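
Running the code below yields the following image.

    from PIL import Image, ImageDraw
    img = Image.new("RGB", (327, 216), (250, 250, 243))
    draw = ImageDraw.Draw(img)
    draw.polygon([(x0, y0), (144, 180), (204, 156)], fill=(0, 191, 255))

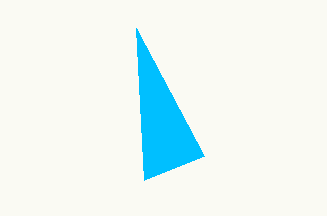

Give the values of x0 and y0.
x0 = 136, y0 = 28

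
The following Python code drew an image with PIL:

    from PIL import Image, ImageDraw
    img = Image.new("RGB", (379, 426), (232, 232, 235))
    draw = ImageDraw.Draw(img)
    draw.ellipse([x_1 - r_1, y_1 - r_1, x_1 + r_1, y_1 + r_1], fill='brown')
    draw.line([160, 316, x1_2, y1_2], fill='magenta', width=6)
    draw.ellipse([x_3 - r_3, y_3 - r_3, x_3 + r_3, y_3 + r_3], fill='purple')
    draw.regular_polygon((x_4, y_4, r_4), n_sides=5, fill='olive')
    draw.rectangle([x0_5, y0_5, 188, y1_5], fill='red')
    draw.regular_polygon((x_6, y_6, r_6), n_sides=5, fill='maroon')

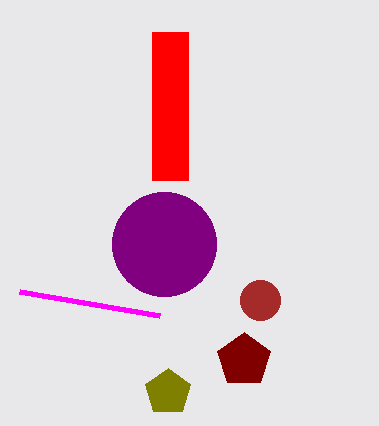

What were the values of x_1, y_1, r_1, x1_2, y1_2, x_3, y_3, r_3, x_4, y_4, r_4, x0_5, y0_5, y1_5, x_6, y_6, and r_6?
x_1 = 260
y_1 = 300
r_1 = 20
x1_2 = 20
y1_2 = 292
x_3 = 164
y_3 = 244
r_3 = 52
x_4 = 168
y_4 = 392
r_4 = 24
x0_5 = 152
y0_5 = 32
y1_5 = 180
x_6 = 244
y_6 = 360
r_6 = 28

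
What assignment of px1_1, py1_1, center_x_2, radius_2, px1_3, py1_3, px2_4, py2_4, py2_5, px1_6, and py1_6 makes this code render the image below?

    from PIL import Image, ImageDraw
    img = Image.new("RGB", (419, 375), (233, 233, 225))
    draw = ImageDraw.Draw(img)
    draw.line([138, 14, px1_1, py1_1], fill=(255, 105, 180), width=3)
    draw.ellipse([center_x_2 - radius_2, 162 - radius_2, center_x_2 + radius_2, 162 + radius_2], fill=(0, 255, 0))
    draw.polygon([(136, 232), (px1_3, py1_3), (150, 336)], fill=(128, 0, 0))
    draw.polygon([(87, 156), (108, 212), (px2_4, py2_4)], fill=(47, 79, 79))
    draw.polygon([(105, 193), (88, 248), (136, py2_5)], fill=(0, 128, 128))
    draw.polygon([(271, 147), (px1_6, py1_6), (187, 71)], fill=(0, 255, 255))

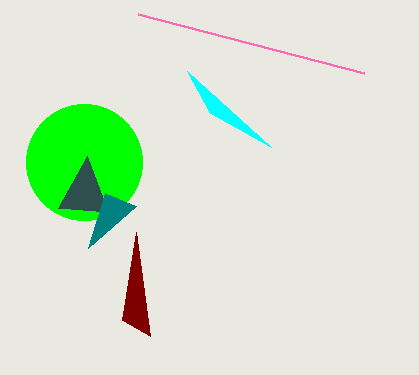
px1_1 = 364; py1_1 = 73; center_x_2 = 84; radius_2 = 58; px1_3 = 122; py1_3 = 320; px2_4 = 58; py2_4 = 208; py2_5 = 206; px1_6 = 210; py1_6 = 113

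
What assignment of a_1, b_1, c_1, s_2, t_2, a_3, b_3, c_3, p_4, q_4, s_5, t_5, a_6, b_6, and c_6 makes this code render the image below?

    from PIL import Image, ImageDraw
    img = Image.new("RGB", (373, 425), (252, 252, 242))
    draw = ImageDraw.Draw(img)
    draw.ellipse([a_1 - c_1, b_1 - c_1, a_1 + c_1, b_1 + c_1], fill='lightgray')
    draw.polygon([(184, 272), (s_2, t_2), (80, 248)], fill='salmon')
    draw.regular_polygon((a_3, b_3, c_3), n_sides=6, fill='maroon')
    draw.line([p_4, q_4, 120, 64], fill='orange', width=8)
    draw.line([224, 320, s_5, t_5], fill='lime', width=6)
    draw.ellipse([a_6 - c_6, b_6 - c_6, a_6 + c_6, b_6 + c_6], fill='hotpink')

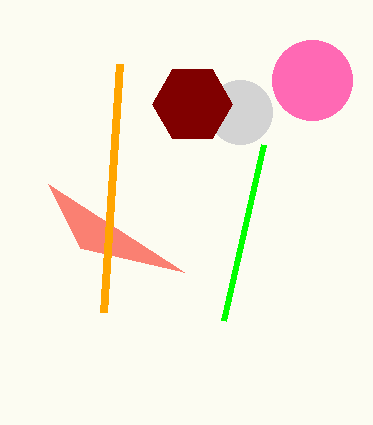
a_1 = 240
b_1 = 112
c_1 = 32
s_2 = 48
t_2 = 184
a_3 = 192
b_3 = 104
c_3 = 40
p_4 = 104
q_4 = 312
s_5 = 264
t_5 = 144
a_6 = 312
b_6 = 80
c_6 = 40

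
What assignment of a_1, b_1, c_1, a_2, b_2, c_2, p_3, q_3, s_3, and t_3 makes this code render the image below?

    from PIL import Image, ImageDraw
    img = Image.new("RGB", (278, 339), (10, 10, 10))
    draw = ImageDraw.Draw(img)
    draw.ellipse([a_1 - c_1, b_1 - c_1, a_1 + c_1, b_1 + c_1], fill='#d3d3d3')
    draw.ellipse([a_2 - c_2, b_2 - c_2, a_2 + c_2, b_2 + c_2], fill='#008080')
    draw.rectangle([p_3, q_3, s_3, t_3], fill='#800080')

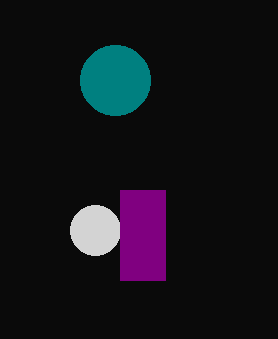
a_1 = 95; b_1 = 230; c_1 = 25; a_2 = 115; b_2 = 80; c_2 = 35; p_3 = 120; q_3 = 190; s_3 = 165; t_3 = 280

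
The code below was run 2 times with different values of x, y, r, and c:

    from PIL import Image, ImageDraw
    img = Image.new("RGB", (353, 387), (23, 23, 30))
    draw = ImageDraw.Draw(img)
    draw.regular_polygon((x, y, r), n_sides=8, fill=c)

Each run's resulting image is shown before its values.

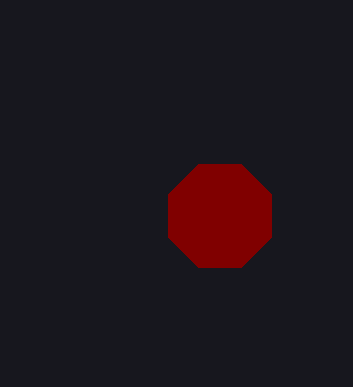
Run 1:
x = 220; y = 216; r = 56; c = 'maroon'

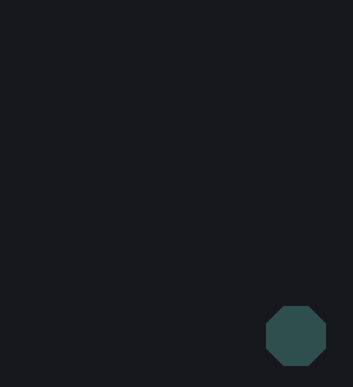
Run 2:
x = 296, y = 336, r = 32, c = 'darkslategray'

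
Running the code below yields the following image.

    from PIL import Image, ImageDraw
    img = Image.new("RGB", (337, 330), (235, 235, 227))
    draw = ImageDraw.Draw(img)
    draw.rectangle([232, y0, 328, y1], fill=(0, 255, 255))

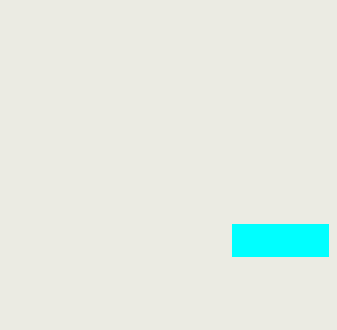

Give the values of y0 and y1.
y0 = 224, y1 = 256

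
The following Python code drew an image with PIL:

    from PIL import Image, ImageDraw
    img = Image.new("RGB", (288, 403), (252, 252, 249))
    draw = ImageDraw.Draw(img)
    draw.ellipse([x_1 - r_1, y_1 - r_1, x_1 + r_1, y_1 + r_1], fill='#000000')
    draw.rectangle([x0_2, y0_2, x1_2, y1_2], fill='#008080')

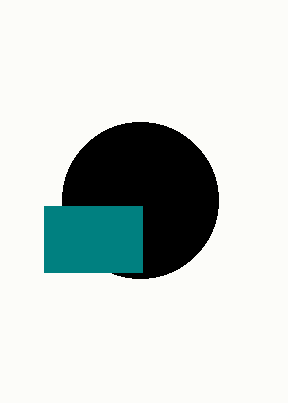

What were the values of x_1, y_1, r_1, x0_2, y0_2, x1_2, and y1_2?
x_1 = 140
y_1 = 200
r_1 = 78
x0_2 = 44
y0_2 = 206
x1_2 = 142
y1_2 = 272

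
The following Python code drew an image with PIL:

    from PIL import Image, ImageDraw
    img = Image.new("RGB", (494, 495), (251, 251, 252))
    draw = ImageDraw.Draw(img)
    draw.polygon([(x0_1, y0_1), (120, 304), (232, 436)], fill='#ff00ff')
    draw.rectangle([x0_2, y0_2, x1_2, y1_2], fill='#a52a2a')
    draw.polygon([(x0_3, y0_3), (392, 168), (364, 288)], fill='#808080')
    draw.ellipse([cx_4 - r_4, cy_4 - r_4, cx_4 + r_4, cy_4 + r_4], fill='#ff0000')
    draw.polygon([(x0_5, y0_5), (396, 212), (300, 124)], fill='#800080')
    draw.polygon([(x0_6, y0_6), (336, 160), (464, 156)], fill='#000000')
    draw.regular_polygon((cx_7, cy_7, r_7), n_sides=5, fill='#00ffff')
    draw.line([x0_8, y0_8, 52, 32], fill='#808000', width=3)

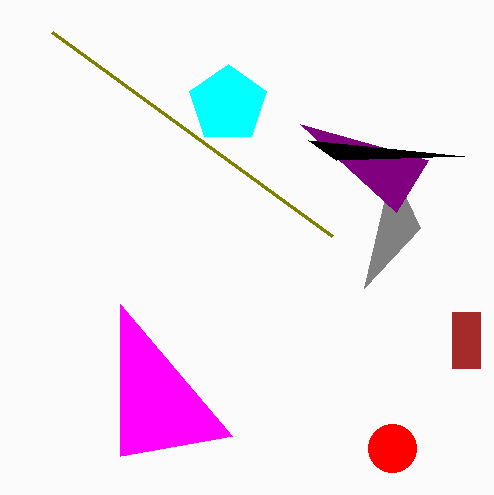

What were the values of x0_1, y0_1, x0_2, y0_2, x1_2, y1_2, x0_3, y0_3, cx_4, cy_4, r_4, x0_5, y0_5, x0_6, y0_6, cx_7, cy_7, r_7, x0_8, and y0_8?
x0_1 = 120
y0_1 = 456
x0_2 = 452
y0_2 = 312
x1_2 = 480
y1_2 = 368
x0_3 = 420
y0_3 = 228
cx_4 = 392
cy_4 = 448
r_4 = 24
x0_5 = 428
y0_5 = 160
x0_6 = 308
y0_6 = 140
cx_7 = 228
cy_7 = 104
r_7 = 40
x0_8 = 332
y0_8 = 236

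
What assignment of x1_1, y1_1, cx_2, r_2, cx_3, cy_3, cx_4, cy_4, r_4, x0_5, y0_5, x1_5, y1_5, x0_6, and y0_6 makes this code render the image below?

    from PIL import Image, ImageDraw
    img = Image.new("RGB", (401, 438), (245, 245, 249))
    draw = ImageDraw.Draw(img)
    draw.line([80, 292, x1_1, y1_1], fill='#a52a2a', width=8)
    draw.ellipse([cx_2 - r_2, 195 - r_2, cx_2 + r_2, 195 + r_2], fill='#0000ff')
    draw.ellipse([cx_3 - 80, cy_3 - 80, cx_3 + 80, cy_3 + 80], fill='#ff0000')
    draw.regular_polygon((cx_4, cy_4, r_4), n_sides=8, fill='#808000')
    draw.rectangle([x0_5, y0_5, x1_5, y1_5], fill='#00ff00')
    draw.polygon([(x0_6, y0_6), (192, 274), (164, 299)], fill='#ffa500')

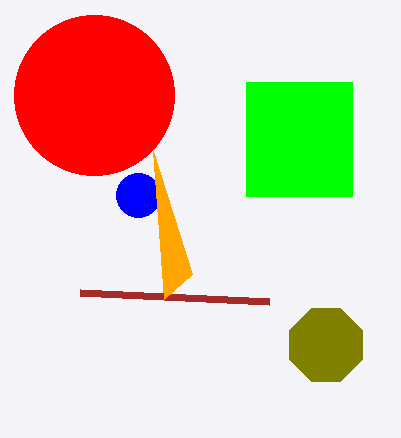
x1_1 = 269, y1_1 = 301, cx_2 = 138, r_2 = 22, cx_3 = 94, cy_3 = 95, cx_4 = 326, cy_4 = 345, r_4 = 39, x0_5 = 246, y0_5 = 82, x1_5 = 352, y1_5 = 196, x0_6 = 153, y0_6 = 151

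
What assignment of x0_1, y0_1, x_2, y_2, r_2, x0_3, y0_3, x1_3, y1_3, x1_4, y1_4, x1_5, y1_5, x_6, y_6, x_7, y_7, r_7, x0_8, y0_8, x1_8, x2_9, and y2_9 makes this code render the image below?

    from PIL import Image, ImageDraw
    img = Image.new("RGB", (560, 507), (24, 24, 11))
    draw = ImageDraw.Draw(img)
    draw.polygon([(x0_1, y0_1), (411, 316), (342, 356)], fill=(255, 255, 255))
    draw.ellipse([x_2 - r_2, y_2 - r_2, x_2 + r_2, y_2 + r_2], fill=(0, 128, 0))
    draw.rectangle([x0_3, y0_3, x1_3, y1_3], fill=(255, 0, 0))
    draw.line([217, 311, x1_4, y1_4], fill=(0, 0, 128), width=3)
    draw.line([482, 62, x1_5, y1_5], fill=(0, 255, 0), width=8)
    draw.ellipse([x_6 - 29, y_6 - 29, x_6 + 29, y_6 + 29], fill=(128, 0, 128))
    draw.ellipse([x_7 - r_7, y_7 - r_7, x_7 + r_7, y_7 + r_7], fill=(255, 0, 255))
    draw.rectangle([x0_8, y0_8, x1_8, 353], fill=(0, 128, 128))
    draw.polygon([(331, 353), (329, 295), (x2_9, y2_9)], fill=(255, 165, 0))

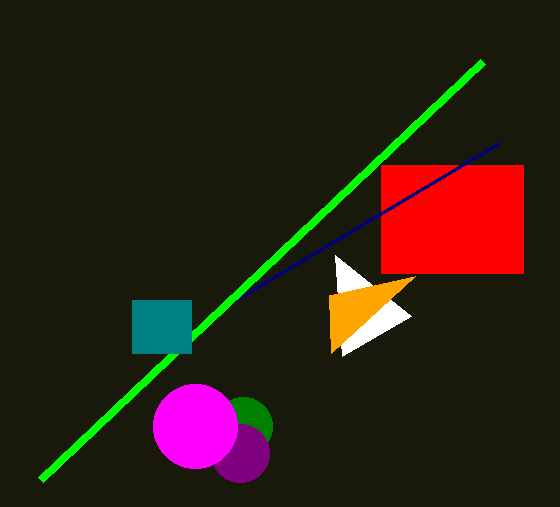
x0_1 = 335, y0_1 = 255, x_2 = 243, y_2 = 426, r_2 = 29, x0_3 = 381, y0_3 = 165, x1_3 = 523, y1_3 = 273, x1_4 = 499, y1_4 = 143, x1_5 = 40, y1_5 = 480, x_6 = 240, y_6 = 453, x_7 = 195, y_7 = 426, r_7 = 42, x0_8 = 132, y0_8 = 300, x1_8 = 191, x2_9 = 415, y2_9 = 276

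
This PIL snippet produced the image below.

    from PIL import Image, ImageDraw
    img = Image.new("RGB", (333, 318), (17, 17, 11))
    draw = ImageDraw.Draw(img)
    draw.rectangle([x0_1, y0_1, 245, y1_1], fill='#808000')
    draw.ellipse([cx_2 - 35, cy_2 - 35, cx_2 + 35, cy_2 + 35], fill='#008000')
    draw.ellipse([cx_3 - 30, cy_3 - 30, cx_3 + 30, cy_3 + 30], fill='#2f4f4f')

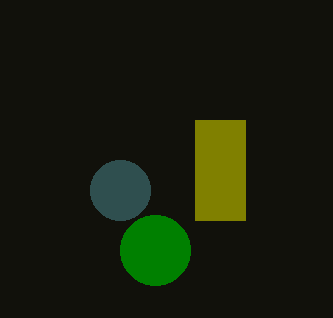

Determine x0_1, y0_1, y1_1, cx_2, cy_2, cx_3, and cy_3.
x0_1 = 195, y0_1 = 120, y1_1 = 220, cx_2 = 155, cy_2 = 250, cx_3 = 120, cy_3 = 190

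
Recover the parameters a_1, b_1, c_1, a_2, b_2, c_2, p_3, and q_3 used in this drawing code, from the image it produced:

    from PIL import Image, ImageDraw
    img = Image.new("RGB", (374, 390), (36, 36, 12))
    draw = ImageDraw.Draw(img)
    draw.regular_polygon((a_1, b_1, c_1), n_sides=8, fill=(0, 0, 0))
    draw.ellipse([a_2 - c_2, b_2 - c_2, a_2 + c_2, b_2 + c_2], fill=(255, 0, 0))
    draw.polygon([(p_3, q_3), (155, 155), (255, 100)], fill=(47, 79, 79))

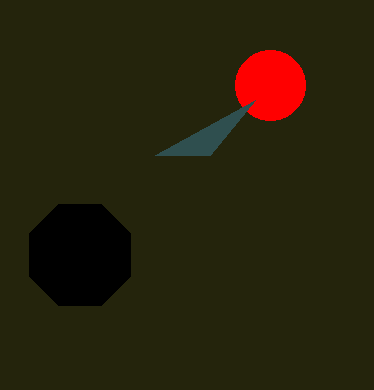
a_1 = 80; b_1 = 255; c_1 = 55; a_2 = 270; b_2 = 85; c_2 = 35; p_3 = 210; q_3 = 155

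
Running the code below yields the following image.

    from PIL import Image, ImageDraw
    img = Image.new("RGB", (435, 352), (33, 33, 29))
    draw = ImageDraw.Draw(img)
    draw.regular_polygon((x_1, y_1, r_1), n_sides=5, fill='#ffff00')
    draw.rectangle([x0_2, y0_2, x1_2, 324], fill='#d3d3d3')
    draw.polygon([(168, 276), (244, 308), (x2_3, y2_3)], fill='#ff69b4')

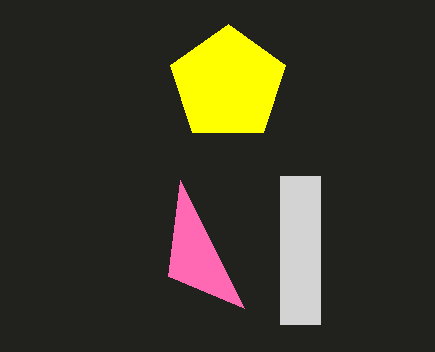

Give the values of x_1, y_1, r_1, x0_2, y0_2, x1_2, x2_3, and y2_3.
x_1 = 228
y_1 = 84
r_1 = 60
x0_2 = 280
y0_2 = 176
x1_2 = 320
x2_3 = 180
y2_3 = 180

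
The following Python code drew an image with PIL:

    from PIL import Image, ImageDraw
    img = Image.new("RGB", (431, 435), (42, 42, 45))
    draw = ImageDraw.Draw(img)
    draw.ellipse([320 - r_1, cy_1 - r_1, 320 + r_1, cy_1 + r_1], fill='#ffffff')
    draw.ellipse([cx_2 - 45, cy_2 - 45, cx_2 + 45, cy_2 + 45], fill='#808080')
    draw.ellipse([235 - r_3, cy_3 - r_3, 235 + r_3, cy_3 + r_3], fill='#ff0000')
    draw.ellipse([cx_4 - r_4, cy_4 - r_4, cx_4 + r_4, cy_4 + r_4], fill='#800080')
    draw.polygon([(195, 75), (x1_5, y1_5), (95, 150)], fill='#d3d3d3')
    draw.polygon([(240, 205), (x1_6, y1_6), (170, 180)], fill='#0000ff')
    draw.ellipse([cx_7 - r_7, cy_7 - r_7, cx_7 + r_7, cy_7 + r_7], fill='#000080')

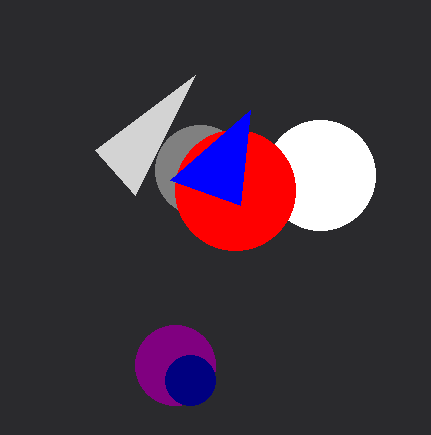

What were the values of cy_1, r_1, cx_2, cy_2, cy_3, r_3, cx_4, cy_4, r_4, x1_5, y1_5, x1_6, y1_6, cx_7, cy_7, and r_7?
cy_1 = 175; r_1 = 55; cx_2 = 200; cy_2 = 170; cy_3 = 190; r_3 = 60; cx_4 = 175; cy_4 = 365; r_4 = 40; x1_5 = 135; y1_5 = 195; x1_6 = 250; y1_6 = 110; cx_7 = 190; cy_7 = 380; r_7 = 25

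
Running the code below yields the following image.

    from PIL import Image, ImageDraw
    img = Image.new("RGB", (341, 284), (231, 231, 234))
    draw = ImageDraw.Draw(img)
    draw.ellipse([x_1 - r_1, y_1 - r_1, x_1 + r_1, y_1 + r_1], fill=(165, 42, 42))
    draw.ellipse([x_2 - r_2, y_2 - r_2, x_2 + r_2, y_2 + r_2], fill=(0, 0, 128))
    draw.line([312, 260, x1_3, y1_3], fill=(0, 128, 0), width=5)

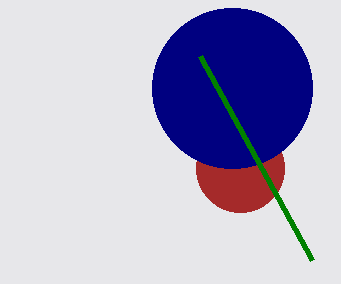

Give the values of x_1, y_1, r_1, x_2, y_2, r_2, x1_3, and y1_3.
x_1 = 240
y_1 = 168
r_1 = 44
x_2 = 232
y_2 = 88
r_2 = 80
x1_3 = 200
y1_3 = 56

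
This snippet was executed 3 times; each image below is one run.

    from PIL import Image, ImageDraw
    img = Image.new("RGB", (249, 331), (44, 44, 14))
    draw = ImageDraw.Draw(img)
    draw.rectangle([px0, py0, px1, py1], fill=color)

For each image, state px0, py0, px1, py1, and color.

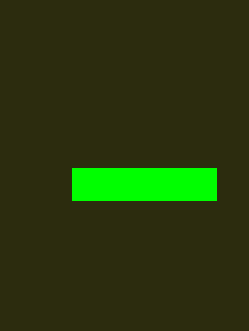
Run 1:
px0 = 72
py0 = 168
px1 = 216
py1 = 200
color = 'lime'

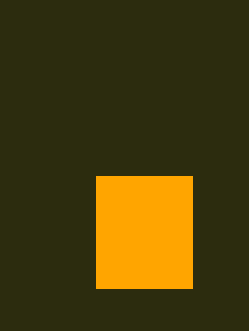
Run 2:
px0 = 96, py0 = 176, px1 = 192, py1 = 288, color = 'orange'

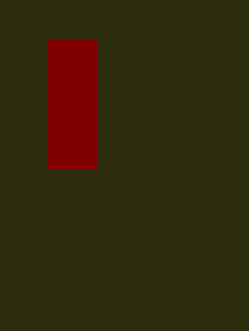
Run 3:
px0 = 48; py0 = 40; px1 = 96; py1 = 168; color = 'maroon'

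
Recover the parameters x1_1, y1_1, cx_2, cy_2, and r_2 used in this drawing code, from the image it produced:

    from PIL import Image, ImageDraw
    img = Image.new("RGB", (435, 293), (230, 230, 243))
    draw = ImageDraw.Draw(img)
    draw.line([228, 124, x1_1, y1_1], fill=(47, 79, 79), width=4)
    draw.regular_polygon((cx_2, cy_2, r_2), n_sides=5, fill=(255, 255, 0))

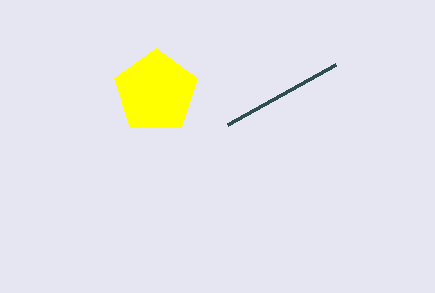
x1_1 = 336
y1_1 = 64
cx_2 = 156
cy_2 = 92
r_2 = 44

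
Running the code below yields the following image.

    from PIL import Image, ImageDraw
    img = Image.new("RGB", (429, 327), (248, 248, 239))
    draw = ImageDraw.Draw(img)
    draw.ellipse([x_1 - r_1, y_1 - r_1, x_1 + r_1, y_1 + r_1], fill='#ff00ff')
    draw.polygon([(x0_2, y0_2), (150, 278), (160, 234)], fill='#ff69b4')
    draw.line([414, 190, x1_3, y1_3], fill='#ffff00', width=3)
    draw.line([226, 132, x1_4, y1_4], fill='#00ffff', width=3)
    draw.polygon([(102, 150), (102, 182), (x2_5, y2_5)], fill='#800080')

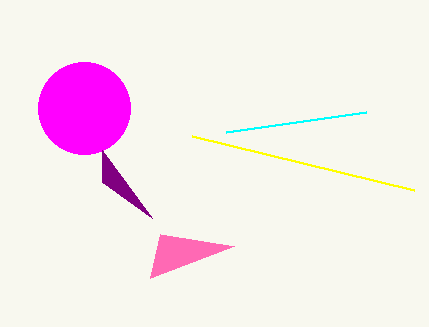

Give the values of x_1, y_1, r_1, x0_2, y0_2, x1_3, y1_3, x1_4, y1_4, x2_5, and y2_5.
x_1 = 84, y_1 = 108, r_1 = 46, x0_2 = 234, y0_2 = 246, x1_3 = 192, y1_3 = 136, x1_4 = 366, y1_4 = 112, x2_5 = 152, y2_5 = 218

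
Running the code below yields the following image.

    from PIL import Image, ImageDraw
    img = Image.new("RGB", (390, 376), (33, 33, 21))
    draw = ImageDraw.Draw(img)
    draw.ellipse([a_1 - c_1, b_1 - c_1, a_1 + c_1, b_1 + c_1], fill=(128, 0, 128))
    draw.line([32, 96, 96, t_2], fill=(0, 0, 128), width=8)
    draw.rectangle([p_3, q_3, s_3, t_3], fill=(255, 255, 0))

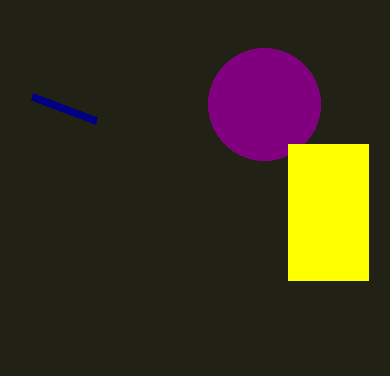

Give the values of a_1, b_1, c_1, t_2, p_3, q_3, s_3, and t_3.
a_1 = 264, b_1 = 104, c_1 = 56, t_2 = 120, p_3 = 288, q_3 = 144, s_3 = 368, t_3 = 280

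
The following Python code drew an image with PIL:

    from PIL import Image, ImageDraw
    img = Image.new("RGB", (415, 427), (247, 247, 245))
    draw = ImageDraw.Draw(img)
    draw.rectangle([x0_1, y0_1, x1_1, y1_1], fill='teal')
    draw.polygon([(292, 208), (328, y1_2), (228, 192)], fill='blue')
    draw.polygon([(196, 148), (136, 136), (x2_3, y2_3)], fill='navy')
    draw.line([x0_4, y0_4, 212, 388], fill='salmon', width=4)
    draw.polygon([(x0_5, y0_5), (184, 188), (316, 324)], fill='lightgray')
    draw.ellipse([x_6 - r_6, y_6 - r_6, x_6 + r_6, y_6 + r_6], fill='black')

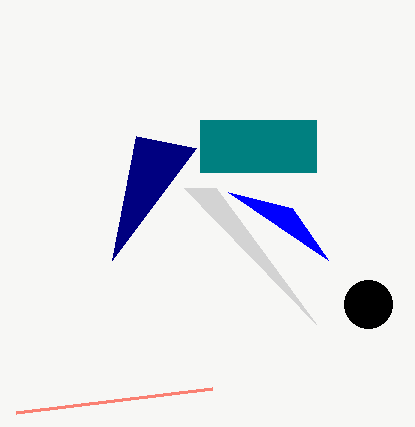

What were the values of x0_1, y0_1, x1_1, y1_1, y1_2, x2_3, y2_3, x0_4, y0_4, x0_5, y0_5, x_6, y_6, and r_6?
x0_1 = 200, y0_1 = 120, x1_1 = 316, y1_1 = 172, y1_2 = 260, x2_3 = 112, y2_3 = 260, x0_4 = 16, y0_4 = 412, x0_5 = 216, y0_5 = 188, x_6 = 368, y_6 = 304, r_6 = 24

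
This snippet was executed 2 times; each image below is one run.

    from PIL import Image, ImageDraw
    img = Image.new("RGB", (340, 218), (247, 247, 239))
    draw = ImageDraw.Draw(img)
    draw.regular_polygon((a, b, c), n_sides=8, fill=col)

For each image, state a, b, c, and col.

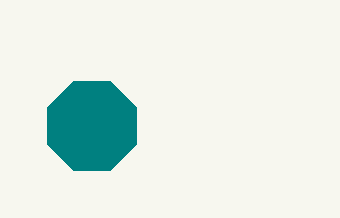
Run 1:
a = 92
b = 126
c = 48
col = 'teal'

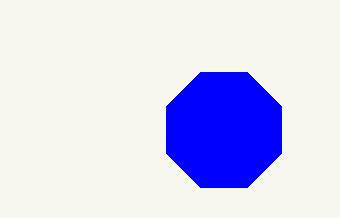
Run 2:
a = 224, b = 130, c = 62, col = 'blue'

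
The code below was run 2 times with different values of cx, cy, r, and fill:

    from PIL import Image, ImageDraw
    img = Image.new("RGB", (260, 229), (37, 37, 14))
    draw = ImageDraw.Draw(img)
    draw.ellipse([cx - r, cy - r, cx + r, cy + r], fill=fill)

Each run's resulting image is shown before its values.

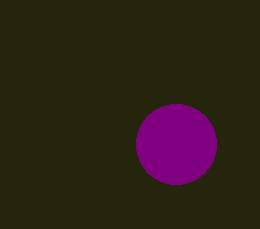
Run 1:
cx = 176
cy = 144
r = 40
fill = 'purple'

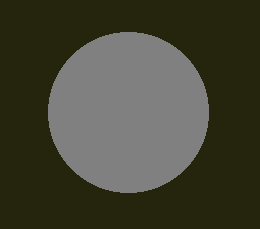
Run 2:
cx = 128, cy = 112, r = 80, fill = 'gray'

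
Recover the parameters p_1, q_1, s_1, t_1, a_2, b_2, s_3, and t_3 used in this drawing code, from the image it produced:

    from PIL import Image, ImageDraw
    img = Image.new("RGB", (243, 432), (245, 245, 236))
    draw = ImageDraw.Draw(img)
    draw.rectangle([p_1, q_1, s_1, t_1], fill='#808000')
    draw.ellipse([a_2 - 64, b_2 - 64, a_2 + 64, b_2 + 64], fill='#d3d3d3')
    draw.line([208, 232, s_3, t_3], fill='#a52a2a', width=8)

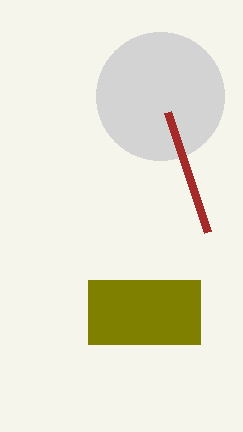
p_1 = 88, q_1 = 280, s_1 = 200, t_1 = 344, a_2 = 160, b_2 = 96, s_3 = 168, t_3 = 112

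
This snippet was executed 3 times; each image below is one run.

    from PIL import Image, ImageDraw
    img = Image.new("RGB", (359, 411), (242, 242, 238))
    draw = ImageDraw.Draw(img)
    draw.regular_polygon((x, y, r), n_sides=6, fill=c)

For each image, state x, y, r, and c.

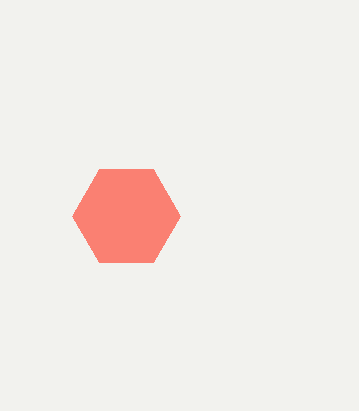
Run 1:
x = 126
y = 216
r = 54
c = 'salmon'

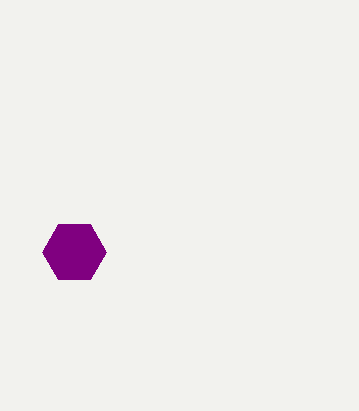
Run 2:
x = 74, y = 252, r = 32, c = 'purple'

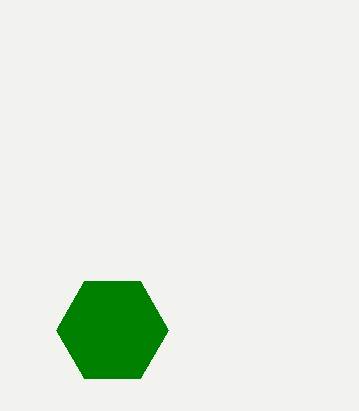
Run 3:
x = 112, y = 330, r = 56, c = 'green'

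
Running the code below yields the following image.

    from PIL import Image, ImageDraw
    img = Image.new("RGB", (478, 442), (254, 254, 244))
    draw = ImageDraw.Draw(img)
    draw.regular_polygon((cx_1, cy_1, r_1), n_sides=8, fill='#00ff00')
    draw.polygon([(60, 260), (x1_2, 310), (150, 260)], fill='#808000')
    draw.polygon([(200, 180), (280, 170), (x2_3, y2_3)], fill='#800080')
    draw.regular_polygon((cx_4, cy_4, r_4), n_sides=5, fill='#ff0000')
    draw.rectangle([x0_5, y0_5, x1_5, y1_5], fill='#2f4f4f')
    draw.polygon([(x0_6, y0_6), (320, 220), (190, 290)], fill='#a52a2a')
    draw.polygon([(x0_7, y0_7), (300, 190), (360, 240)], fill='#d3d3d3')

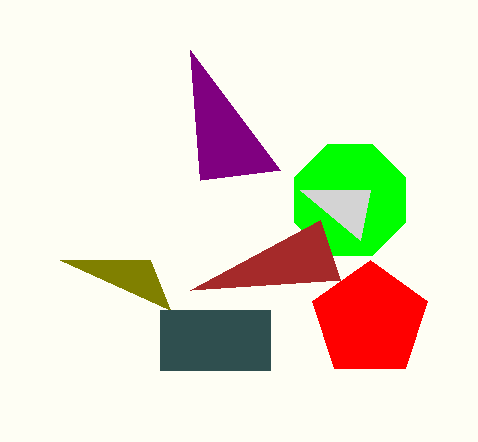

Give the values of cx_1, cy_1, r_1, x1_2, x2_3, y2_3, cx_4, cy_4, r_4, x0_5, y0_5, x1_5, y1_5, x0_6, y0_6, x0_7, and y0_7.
cx_1 = 350; cy_1 = 200; r_1 = 60; x1_2 = 170; x2_3 = 190; y2_3 = 50; cx_4 = 370; cy_4 = 320; r_4 = 60; x0_5 = 160; y0_5 = 310; x1_5 = 270; y1_5 = 370; x0_6 = 340; y0_6 = 280; x0_7 = 370; y0_7 = 190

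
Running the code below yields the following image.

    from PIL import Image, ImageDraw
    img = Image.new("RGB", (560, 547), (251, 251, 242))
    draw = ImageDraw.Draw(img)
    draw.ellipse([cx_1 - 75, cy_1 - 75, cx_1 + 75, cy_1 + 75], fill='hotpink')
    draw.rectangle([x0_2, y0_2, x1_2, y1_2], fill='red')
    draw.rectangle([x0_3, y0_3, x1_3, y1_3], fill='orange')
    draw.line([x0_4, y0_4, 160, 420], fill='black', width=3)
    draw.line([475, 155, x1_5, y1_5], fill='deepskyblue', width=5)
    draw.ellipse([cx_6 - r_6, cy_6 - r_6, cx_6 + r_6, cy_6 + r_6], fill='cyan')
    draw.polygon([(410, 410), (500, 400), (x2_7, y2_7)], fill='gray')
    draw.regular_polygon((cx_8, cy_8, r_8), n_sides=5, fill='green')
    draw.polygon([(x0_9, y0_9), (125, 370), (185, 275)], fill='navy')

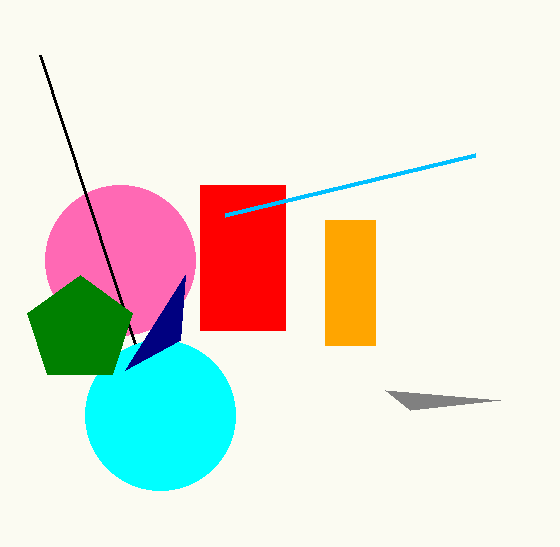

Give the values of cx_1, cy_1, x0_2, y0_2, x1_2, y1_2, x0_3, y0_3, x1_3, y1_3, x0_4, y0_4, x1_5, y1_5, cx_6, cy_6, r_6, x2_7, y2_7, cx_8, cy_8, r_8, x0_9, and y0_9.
cx_1 = 120
cy_1 = 260
x0_2 = 200
y0_2 = 185
x1_2 = 285
y1_2 = 330
x0_3 = 325
y0_3 = 220
x1_3 = 375
y1_3 = 345
x0_4 = 40
y0_4 = 55
x1_5 = 225
y1_5 = 215
cx_6 = 160
cy_6 = 415
r_6 = 75
x2_7 = 385
y2_7 = 390
cx_8 = 80
cy_8 = 330
r_8 = 55
x0_9 = 180
y0_9 = 340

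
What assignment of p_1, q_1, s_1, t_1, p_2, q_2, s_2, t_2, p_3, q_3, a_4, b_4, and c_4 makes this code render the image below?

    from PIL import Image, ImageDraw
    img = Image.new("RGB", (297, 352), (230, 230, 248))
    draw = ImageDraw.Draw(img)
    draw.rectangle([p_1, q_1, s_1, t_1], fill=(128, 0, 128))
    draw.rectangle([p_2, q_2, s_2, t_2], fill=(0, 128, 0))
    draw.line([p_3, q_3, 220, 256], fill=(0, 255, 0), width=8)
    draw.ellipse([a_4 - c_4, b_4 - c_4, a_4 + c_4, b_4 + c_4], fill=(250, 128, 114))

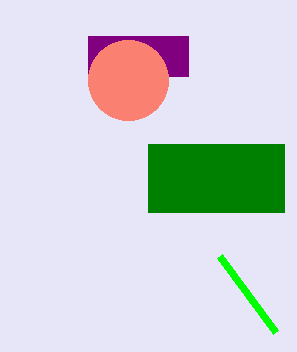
p_1 = 88, q_1 = 36, s_1 = 188, t_1 = 76, p_2 = 148, q_2 = 144, s_2 = 284, t_2 = 212, p_3 = 276, q_3 = 332, a_4 = 128, b_4 = 80, c_4 = 40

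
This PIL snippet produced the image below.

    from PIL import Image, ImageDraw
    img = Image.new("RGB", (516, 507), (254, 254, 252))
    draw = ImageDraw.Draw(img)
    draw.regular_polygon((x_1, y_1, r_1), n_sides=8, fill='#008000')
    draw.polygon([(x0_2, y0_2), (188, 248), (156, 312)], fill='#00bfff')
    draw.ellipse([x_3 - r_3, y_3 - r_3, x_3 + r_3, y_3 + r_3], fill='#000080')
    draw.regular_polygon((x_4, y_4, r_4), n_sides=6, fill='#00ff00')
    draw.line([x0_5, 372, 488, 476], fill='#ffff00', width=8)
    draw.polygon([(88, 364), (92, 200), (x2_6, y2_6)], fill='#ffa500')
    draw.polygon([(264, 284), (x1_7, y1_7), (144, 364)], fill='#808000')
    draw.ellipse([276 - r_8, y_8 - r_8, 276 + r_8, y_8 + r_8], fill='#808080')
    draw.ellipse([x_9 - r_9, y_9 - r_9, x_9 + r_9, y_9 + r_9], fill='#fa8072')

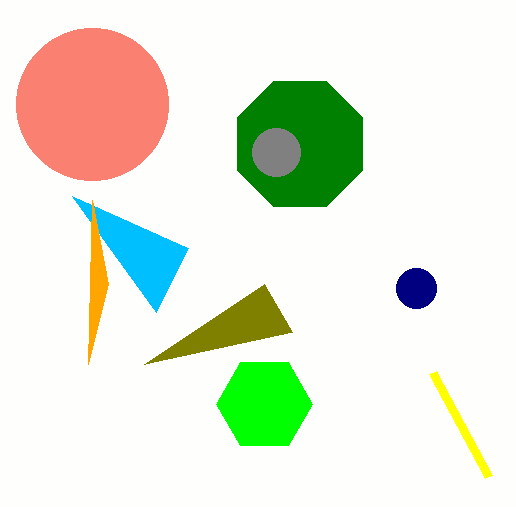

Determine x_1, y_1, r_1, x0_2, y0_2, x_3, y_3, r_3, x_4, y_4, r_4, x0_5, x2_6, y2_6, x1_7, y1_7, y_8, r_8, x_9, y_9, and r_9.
x_1 = 300, y_1 = 144, r_1 = 68, x0_2 = 72, y0_2 = 196, x_3 = 416, y_3 = 288, r_3 = 20, x_4 = 264, y_4 = 404, r_4 = 48, x0_5 = 432, x2_6 = 108, y2_6 = 284, x1_7 = 292, y1_7 = 332, y_8 = 152, r_8 = 24, x_9 = 92, y_9 = 104, r_9 = 76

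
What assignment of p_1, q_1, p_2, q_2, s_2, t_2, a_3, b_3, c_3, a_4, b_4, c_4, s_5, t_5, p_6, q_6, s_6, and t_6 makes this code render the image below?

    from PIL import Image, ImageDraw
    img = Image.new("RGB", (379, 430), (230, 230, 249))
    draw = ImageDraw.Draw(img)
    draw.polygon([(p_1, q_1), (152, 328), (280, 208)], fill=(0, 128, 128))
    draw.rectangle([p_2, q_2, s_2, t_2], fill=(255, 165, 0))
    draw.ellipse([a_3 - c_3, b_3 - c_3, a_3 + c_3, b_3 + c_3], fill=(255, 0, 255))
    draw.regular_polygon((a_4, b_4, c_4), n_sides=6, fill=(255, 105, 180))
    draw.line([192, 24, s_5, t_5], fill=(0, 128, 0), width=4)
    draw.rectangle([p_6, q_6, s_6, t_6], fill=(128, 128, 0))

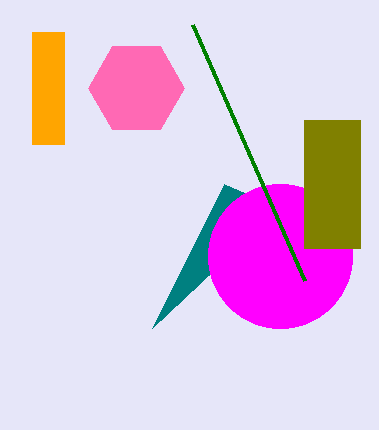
p_1 = 224
q_1 = 184
p_2 = 32
q_2 = 32
s_2 = 64
t_2 = 144
a_3 = 280
b_3 = 256
c_3 = 72
a_4 = 136
b_4 = 88
c_4 = 48
s_5 = 304
t_5 = 280
p_6 = 304
q_6 = 120
s_6 = 360
t_6 = 248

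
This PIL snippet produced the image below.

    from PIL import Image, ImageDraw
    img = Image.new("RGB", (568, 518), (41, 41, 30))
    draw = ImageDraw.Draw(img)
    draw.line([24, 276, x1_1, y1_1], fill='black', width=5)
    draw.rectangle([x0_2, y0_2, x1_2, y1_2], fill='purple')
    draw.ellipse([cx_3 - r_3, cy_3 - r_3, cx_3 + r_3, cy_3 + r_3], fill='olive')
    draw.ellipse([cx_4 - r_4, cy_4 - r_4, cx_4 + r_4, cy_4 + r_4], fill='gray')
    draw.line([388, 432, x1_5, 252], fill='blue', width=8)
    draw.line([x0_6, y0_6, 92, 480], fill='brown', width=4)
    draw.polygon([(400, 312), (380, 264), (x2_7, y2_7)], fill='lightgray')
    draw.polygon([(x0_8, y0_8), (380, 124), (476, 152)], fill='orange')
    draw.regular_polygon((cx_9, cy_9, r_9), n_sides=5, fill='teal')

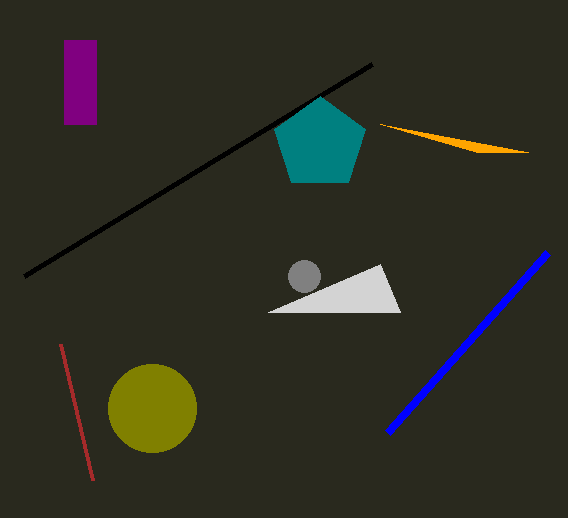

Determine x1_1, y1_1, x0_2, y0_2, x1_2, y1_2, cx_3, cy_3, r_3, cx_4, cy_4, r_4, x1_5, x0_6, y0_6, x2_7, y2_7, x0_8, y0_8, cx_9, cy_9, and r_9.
x1_1 = 372
y1_1 = 64
x0_2 = 64
y0_2 = 40
x1_2 = 96
y1_2 = 124
cx_3 = 152
cy_3 = 408
r_3 = 44
cx_4 = 304
cy_4 = 276
r_4 = 16
x1_5 = 548
x0_6 = 60
y0_6 = 344
x2_7 = 268
y2_7 = 312
x0_8 = 528
y0_8 = 152
cx_9 = 320
cy_9 = 144
r_9 = 48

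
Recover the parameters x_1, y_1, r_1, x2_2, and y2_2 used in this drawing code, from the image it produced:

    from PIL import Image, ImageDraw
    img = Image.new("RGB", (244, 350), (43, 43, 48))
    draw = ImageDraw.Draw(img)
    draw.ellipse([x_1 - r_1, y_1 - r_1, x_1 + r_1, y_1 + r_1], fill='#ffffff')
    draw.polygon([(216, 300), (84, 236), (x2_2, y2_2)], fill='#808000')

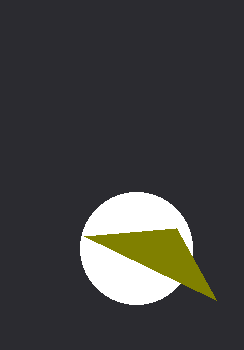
x_1 = 136; y_1 = 248; r_1 = 56; x2_2 = 176; y2_2 = 228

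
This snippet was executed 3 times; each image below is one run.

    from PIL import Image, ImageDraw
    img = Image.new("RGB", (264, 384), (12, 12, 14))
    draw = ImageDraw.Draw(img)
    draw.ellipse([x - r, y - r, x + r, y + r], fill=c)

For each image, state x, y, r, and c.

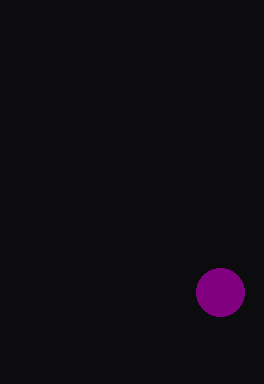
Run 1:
x = 220; y = 292; r = 24; c = 'purple'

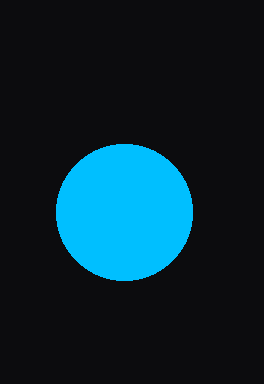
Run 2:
x = 124
y = 212
r = 68
c = 'deepskyblue'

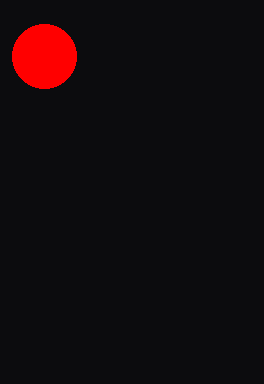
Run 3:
x = 44
y = 56
r = 32
c = 'red'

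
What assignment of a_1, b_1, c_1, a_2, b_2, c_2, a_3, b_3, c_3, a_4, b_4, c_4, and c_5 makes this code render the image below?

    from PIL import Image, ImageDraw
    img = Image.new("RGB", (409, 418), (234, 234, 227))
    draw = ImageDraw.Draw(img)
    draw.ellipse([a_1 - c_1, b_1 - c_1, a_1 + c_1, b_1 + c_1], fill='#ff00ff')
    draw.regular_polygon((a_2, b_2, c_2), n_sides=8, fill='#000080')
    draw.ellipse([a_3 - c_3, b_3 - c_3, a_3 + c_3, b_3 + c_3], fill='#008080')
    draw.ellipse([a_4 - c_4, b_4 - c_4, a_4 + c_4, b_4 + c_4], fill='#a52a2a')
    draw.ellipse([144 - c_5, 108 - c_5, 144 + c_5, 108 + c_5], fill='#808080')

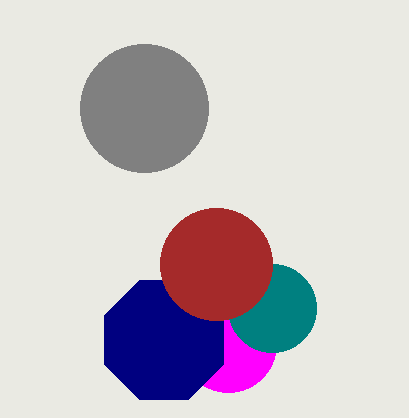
a_1 = 228; b_1 = 344; c_1 = 48; a_2 = 164; b_2 = 340; c_2 = 64; a_3 = 272; b_3 = 308; c_3 = 44; a_4 = 216; b_4 = 264; c_4 = 56; c_5 = 64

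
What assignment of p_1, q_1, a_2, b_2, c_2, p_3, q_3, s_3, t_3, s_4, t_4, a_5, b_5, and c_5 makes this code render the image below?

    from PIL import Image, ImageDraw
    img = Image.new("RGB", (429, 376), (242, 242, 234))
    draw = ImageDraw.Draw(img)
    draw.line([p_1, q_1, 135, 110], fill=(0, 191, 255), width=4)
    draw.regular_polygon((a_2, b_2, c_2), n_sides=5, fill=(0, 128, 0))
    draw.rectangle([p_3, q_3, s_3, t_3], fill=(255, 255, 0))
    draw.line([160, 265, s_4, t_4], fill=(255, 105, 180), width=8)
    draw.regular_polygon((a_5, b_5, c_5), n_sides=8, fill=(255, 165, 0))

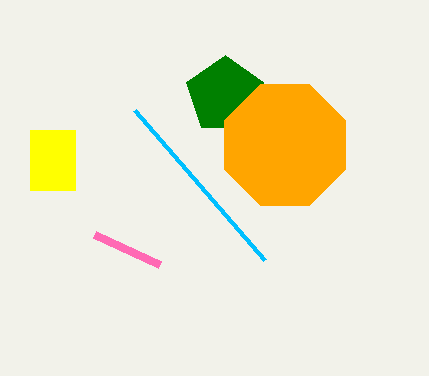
p_1 = 265; q_1 = 260; a_2 = 225; b_2 = 95; c_2 = 40; p_3 = 30; q_3 = 130; s_3 = 75; t_3 = 190; s_4 = 95; t_4 = 235; a_5 = 285; b_5 = 145; c_5 = 65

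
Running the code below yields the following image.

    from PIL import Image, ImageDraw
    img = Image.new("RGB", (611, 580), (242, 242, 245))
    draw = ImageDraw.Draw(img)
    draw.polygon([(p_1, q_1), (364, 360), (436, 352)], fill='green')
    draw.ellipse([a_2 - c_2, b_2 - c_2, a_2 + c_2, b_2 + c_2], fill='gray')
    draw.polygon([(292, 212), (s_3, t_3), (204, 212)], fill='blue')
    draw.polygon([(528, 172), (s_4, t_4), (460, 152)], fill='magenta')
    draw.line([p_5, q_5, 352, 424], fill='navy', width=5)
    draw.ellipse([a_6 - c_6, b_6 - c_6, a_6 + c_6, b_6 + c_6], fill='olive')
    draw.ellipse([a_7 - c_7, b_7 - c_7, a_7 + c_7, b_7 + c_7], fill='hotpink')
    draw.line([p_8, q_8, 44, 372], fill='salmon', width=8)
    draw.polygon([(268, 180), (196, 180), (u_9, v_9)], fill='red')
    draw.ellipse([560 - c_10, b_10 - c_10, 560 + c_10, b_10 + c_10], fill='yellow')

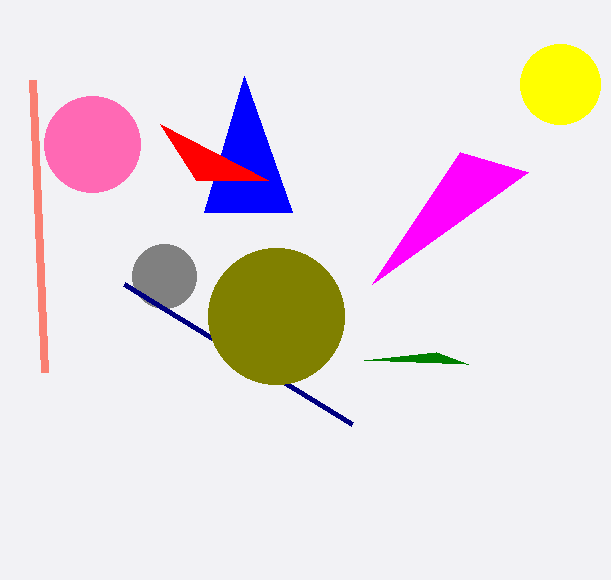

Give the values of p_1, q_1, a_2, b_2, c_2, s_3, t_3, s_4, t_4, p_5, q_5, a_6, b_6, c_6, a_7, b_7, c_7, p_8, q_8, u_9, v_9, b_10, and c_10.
p_1 = 468
q_1 = 364
a_2 = 164
b_2 = 276
c_2 = 32
s_3 = 244
t_3 = 76
s_4 = 372
t_4 = 284
p_5 = 124
q_5 = 284
a_6 = 276
b_6 = 316
c_6 = 68
a_7 = 92
b_7 = 144
c_7 = 48
p_8 = 32
q_8 = 80
u_9 = 160
v_9 = 124
b_10 = 84
c_10 = 40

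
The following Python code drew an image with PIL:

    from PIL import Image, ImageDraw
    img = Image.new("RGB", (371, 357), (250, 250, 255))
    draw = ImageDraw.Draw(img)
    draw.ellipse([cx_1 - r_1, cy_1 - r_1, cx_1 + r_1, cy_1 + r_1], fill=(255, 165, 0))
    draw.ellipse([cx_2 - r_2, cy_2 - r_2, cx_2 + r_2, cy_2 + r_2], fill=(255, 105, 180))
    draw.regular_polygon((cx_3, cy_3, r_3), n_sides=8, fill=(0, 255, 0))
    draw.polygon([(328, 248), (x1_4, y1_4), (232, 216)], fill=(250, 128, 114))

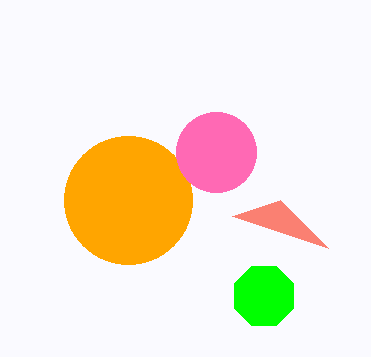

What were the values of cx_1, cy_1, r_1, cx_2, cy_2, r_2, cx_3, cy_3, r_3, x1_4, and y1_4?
cx_1 = 128; cy_1 = 200; r_1 = 64; cx_2 = 216; cy_2 = 152; r_2 = 40; cx_3 = 264; cy_3 = 296; r_3 = 32; x1_4 = 280; y1_4 = 200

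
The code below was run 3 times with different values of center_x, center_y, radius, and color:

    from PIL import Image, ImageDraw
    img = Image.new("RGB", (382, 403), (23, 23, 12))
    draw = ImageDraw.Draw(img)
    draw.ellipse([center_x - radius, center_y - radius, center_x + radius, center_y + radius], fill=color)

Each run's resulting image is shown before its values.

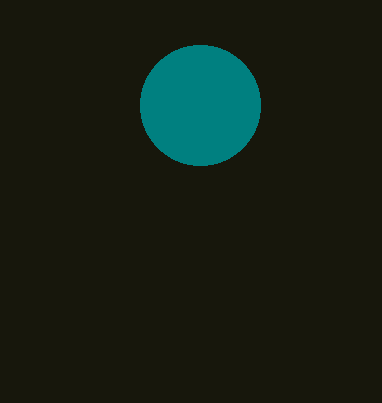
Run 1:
center_x = 200
center_y = 105
radius = 60
color = 'teal'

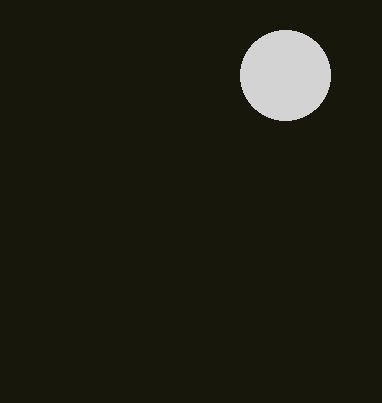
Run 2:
center_x = 285; center_y = 75; radius = 45; color = 'lightgray'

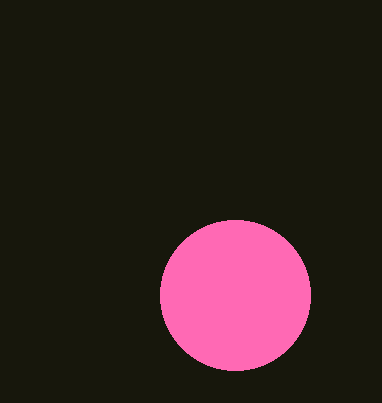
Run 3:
center_x = 235
center_y = 295
radius = 75
color = 'hotpink'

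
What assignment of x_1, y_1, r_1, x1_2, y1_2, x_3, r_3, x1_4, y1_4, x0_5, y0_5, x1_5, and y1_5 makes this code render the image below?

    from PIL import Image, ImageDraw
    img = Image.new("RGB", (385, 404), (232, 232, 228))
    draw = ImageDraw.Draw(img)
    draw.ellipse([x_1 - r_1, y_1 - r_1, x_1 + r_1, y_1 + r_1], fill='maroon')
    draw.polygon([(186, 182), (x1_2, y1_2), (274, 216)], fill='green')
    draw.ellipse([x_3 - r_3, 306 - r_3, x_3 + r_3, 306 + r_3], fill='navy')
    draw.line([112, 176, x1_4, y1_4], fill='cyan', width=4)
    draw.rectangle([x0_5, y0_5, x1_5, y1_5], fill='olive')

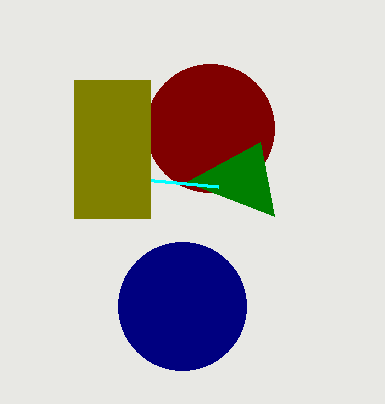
x_1 = 210; y_1 = 128; r_1 = 64; x1_2 = 260; y1_2 = 142; x_3 = 182; r_3 = 64; x1_4 = 218; y1_4 = 186; x0_5 = 74; y0_5 = 80; x1_5 = 150; y1_5 = 218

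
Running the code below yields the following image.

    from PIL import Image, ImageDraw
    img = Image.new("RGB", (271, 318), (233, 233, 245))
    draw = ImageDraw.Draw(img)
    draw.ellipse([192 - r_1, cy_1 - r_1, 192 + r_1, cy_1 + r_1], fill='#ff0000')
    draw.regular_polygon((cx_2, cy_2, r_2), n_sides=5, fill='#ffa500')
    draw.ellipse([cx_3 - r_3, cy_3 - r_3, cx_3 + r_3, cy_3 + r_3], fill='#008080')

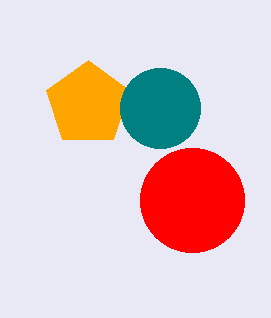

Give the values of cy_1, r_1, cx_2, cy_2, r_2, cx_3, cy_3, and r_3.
cy_1 = 200, r_1 = 52, cx_2 = 88, cy_2 = 104, r_2 = 44, cx_3 = 160, cy_3 = 108, r_3 = 40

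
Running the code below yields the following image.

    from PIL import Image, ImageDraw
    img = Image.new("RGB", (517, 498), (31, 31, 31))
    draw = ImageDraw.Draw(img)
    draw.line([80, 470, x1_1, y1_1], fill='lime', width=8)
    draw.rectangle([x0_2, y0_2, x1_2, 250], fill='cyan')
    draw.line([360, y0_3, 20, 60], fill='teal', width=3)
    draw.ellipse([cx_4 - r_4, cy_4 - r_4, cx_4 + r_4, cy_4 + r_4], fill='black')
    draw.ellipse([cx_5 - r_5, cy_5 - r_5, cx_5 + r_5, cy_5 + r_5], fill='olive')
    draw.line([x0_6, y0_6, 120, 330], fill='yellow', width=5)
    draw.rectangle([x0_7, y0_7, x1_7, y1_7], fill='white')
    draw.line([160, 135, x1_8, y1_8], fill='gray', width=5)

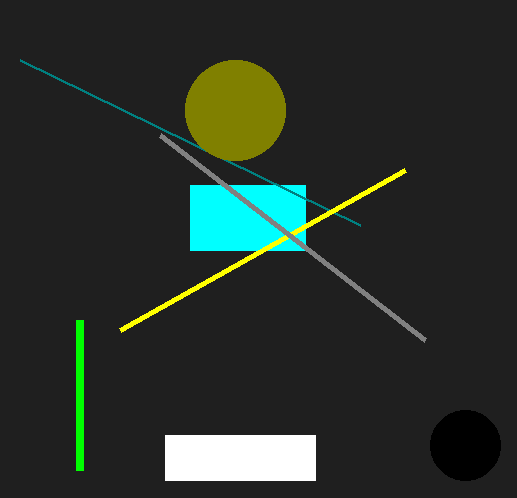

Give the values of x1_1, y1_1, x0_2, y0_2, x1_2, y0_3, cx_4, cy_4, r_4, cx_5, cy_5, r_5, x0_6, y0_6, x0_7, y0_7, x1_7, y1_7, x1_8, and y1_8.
x1_1 = 80; y1_1 = 320; x0_2 = 190; y0_2 = 185; x1_2 = 305; y0_3 = 225; cx_4 = 465; cy_4 = 445; r_4 = 35; cx_5 = 235; cy_5 = 110; r_5 = 50; x0_6 = 405; y0_6 = 170; x0_7 = 165; y0_7 = 435; x1_7 = 315; y1_7 = 480; x1_8 = 425; y1_8 = 340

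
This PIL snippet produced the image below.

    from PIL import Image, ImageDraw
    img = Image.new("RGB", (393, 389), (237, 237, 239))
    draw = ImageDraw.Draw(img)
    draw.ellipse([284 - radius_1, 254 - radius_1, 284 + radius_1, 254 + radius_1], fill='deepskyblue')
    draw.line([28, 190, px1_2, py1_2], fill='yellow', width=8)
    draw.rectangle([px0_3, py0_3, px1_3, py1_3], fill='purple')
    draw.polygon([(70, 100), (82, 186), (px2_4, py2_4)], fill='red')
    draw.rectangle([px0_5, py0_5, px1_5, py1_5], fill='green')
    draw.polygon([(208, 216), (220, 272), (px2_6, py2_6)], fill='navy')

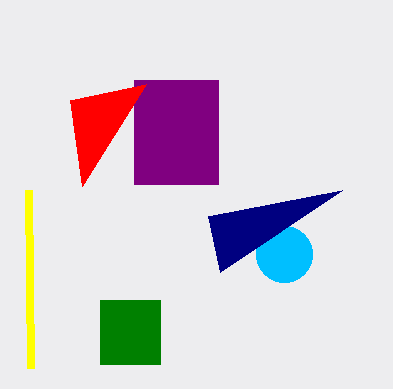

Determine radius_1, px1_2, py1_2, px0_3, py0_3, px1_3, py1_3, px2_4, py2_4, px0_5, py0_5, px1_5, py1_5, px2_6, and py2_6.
radius_1 = 28; px1_2 = 30; py1_2 = 368; px0_3 = 134; py0_3 = 80; px1_3 = 218; py1_3 = 184; px2_4 = 146; py2_4 = 84; px0_5 = 100; py0_5 = 300; px1_5 = 160; py1_5 = 364; px2_6 = 342; py2_6 = 190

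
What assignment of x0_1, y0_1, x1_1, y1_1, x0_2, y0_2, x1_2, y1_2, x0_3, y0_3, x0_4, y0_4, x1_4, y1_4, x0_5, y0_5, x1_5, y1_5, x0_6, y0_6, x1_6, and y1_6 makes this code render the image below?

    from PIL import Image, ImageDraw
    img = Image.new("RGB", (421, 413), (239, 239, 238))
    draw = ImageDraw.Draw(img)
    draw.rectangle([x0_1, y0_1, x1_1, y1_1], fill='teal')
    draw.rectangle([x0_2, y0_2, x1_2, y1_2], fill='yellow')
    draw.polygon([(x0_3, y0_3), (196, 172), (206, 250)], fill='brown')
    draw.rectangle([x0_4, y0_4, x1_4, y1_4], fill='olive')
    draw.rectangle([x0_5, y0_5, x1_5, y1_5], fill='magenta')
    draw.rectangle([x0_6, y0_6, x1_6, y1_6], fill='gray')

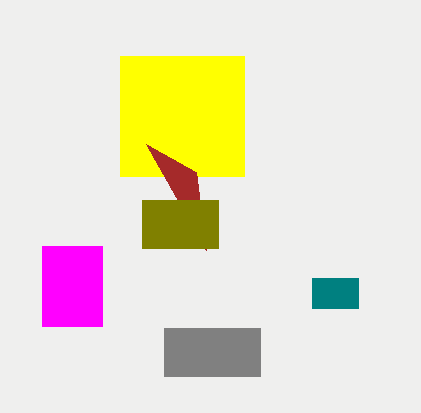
x0_1 = 312
y0_1 = 278
x1_1 = 358
y1_1 = 308
x0_2 = 120
y0_2 = 56
x1_2 = 244
y1_2 = 176
x0_3 = 146
y0_3 = 144
x0_4 = 142
y0_4 = 200
x1_4 = 218
y1_4 = 248
x0_5 = 42
y0_5 = 246
x1_5 = 102
y1_5 = 326
x0_6 = 164
y0_6 = 328
x1_6 = 260
y1_6 = 376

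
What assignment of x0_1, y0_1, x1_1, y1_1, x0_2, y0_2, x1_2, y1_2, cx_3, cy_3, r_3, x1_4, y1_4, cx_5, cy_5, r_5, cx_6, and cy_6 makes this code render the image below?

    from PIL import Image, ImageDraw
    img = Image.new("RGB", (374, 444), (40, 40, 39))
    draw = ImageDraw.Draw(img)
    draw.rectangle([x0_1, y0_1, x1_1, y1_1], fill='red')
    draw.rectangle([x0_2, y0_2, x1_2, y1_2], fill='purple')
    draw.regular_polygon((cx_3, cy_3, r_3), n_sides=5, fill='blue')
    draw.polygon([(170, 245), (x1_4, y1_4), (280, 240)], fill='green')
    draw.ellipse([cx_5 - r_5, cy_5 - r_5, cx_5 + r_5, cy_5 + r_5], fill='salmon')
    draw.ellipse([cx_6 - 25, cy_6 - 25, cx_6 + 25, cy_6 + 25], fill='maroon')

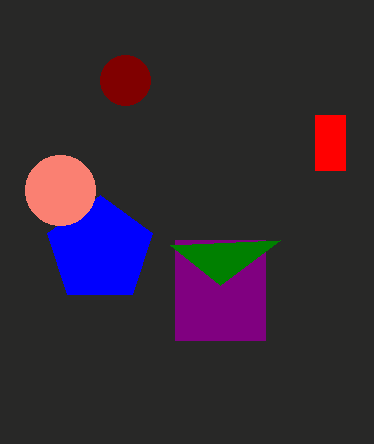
x0_1 = 315
y0_1 = 115
x1_1 = 345
y1_1 = 170
x0_2 = 175
y0_2 = 240
x1_2 = 265
y1_2 = 340
cx_3 = 100
cy_3 = 250
r_3 = 55
x1_4 = 220
y1_4 = 285
cx_5 = 60
cy_5 = 190
r_5 = 35
cx_6 = 125
cy_6 = 80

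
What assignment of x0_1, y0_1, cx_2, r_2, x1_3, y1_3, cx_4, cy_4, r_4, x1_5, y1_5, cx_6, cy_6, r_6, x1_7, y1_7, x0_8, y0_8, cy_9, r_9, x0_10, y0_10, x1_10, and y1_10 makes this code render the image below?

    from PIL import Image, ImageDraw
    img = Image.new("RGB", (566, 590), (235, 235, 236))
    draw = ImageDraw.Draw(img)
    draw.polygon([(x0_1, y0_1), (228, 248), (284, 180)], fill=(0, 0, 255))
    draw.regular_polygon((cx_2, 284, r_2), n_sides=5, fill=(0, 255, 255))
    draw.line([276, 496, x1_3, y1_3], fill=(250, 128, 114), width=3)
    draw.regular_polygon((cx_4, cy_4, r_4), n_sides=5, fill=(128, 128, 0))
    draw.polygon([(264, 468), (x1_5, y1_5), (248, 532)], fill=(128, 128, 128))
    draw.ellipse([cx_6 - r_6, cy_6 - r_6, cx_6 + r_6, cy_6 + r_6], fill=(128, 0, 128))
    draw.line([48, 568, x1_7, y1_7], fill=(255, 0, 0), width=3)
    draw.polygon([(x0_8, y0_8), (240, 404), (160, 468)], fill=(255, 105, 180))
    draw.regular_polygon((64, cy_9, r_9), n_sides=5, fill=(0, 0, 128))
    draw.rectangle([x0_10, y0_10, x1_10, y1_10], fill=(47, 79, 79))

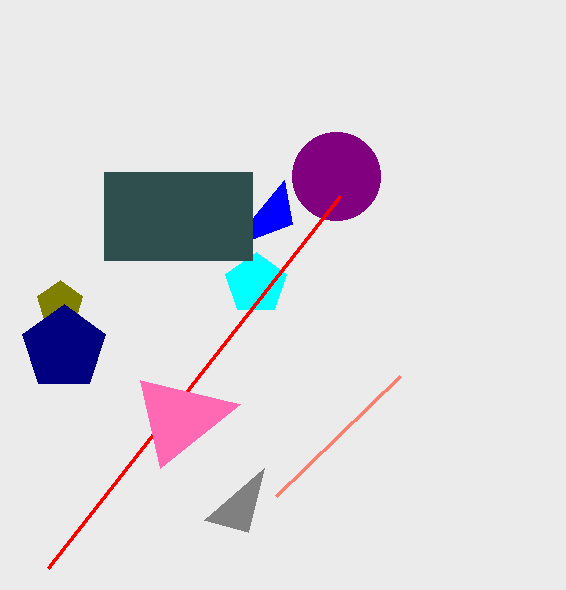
x0_1 = 292, y0_1 = 224, cx_2 = 256, r_2 = 32, x1_3 = 400, y1_3 = 376, cx_4 = 60, cy_4 = 304, r_4 = 24, x1_5 = 204, y1_5 = 520, cx_6 = 336, cy_6 = 176, r_6 = 44, x1_7 = 340, y1_7 = 196, x0_8 = 140, y0_8 = 380, cy_9 = 348, r_9 = 44, x0_10 = 104, y0_10 = 172, x1_10 = 252, y1_10 = 260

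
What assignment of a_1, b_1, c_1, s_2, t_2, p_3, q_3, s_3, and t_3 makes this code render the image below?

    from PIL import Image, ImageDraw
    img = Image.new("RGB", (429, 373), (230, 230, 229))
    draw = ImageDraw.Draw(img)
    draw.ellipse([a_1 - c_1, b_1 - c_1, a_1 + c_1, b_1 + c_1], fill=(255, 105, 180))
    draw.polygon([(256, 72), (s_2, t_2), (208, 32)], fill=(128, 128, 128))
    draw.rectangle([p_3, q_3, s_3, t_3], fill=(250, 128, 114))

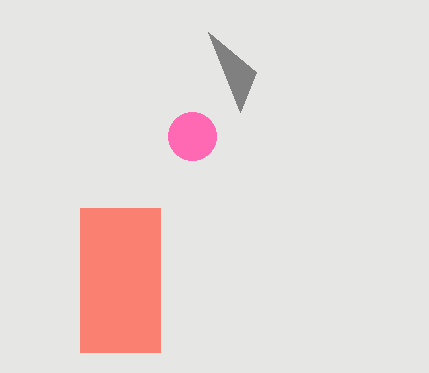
a_1 = 192; b_1 = 136; c_1 = 24; s_2 = 240; t_2 = 112; p_3 = 80; q_3 = 208; s_3 = 160; t_3 = 352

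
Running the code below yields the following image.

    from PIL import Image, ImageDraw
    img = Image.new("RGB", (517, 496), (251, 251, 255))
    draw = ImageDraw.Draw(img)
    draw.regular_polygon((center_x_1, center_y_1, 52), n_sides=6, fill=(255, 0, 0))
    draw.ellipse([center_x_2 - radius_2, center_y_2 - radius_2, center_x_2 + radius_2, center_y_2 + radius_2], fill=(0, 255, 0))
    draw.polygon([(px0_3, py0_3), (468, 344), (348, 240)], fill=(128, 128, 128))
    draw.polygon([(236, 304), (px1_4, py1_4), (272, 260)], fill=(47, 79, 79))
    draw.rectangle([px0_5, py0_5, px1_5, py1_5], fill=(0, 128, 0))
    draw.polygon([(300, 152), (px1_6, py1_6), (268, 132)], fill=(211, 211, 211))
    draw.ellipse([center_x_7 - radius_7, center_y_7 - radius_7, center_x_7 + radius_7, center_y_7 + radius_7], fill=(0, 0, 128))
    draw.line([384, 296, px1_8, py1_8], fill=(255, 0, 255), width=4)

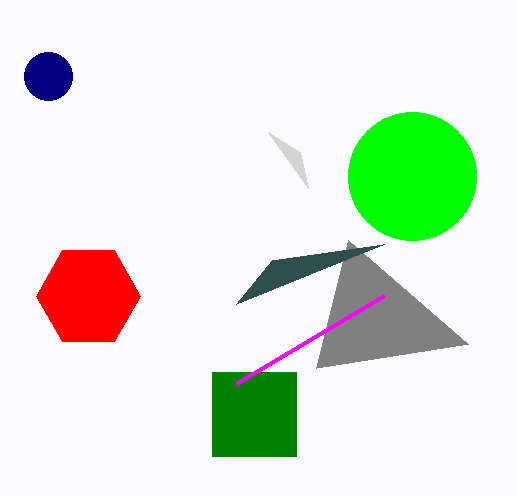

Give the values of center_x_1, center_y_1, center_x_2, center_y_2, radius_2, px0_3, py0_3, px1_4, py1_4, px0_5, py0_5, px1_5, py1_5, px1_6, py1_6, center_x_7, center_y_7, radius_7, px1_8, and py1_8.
center_x_1 = 88
center_y_1 = 296
center_x_2 = 412
center_y_2 = 176
radius_2 = 64
px0_3 = 316
py0_3 = 368
px1_4 = 384
py1_4 = 244
px0_5 = 212
py0_5 = 372
px1_5 = 296
py1_5 = 456
px1_6 = 308
py1_6 = 188
center_x_7 = 48
center_y_7 = 76
radius_7 = 24
px1_8 = 236
py1_8 = 384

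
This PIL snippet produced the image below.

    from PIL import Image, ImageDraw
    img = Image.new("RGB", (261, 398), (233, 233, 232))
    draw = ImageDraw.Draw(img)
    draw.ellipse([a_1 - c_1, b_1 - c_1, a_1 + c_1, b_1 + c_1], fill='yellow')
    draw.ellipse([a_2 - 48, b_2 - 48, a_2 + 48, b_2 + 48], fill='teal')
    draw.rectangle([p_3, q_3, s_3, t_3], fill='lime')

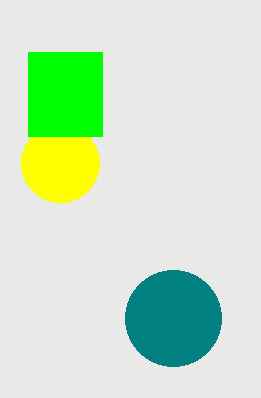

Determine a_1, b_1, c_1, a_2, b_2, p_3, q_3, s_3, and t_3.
a_1 = 60
b_1 = 163
c_1 = 39
a_2 = 173
b_2 = 318
p_3 = 28
q_3 = 52
s_3 = 102
t_3 = 136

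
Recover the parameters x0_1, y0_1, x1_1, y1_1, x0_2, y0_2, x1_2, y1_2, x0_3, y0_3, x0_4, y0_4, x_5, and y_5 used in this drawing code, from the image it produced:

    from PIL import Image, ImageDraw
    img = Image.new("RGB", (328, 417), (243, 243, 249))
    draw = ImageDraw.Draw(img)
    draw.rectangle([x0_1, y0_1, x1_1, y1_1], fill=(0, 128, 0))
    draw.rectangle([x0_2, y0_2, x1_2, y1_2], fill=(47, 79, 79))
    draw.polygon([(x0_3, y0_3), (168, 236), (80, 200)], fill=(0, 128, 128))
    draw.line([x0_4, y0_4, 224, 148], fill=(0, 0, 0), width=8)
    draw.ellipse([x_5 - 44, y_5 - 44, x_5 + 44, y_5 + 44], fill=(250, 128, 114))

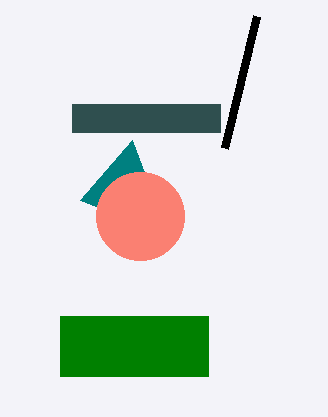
x0_1 = 60
y0_1 = 316
x1_1 = 208
y1_1 = 376
x0_2 = 72
y0_2 = 104
x1_2 = 220
y1_2 = 132
x0_3 = 132
y0_3 = 140
x0_4 = 256
y0_4 = 16
x_5 = 140
y_5 = 216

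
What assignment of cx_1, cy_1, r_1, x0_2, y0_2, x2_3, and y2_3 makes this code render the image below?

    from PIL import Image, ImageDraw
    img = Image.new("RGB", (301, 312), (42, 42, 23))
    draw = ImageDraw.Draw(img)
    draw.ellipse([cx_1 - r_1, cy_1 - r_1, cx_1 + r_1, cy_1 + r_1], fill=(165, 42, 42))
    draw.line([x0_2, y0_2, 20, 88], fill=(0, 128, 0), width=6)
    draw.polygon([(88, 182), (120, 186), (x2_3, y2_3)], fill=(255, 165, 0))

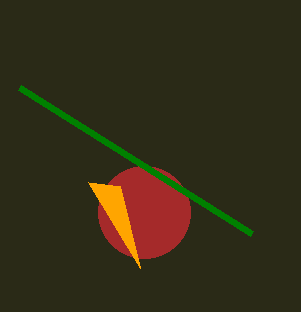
cx_1 = 144
cy_1 = 212
r_1 = 46
x0_2 = 252
y0_2 = 234
x2_3 = 140
y2_3 = 268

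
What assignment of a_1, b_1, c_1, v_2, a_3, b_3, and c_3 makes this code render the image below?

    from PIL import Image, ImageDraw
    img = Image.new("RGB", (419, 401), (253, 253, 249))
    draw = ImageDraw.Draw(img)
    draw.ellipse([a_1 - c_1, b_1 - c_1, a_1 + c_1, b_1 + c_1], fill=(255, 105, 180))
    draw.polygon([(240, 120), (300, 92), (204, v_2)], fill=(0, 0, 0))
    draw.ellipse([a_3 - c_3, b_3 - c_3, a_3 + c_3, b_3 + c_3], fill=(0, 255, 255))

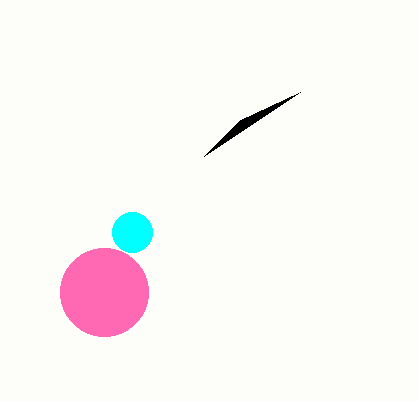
a_1 = 104; b_1 = 292; c_1 = 44; v_2 = 156; a_3 = 132; b_3 = 232; c_3 = 20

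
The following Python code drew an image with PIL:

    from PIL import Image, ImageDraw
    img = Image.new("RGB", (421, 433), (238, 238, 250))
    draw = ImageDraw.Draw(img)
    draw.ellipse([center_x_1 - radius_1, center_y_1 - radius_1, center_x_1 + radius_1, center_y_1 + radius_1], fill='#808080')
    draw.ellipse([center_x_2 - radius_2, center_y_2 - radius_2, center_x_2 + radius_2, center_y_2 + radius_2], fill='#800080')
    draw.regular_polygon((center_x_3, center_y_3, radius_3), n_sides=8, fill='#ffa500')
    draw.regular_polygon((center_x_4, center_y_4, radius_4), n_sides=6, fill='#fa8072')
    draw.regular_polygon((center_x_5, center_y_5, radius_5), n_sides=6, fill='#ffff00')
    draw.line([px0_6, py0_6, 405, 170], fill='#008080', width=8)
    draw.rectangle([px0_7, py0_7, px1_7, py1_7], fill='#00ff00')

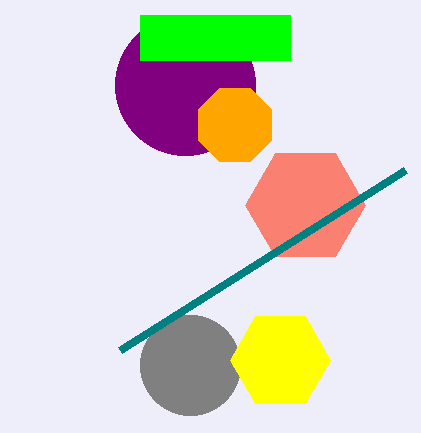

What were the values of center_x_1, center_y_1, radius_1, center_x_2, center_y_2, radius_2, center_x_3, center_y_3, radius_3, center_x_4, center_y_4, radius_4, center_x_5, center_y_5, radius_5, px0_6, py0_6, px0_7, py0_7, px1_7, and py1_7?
center_x_1 = 190
center_y_1 = 365
radius_1 = 50
center_x_2 = 185
center_y_2 = 85
radius_2 = 70
center_x_3 = 235
center_y_3 = 125
radius_3 = 40
center_x_4 = 305
center_y_4 = 205
radius_4 = 60
center_x_5 = 280
center_y_5 = 360
radius_5 = 50
px0_6 = 120
py0_6 = 350
px0_7 = 140
py0_7 = 15
px1_7 = 290
py1_7 = 60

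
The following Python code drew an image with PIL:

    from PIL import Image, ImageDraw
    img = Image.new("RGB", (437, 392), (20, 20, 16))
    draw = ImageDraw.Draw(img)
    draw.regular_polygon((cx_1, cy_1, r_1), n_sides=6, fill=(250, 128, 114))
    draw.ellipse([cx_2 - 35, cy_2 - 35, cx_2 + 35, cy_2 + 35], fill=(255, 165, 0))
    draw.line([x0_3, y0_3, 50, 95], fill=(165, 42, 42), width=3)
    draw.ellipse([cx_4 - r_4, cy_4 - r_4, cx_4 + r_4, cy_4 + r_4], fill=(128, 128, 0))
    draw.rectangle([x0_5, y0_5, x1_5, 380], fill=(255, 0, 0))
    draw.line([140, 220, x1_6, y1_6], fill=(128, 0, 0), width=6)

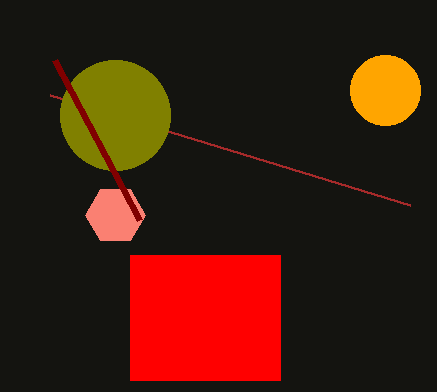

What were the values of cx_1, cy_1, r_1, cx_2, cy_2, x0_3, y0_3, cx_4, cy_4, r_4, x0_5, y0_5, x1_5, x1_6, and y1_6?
cx_1 = 115
cy_1 = 215
r_1 = 30
cx_2 = 385
cy_2 = 90
x0_3 = 410
y0_3 = 205
cx_4 = 115
cy_4 = 115
r_4 = 55
x0_5 = 130
y0_5 = 255
x1_5 = 280
x1_6 = 55
y1_6 = 60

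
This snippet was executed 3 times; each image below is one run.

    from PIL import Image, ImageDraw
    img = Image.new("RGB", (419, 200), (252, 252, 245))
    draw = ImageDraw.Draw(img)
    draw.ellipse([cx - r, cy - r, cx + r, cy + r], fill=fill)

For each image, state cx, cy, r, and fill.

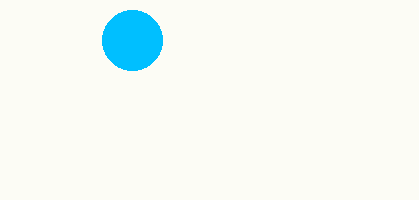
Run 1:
cx = 132
cy = 40
r = 30
fill = 'deepskyblue'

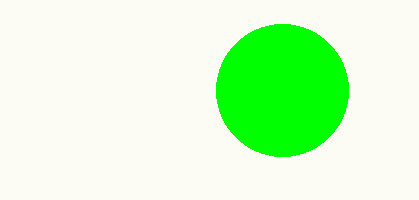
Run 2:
cx = 282, cy = 90, r = 66, fill = 'lime'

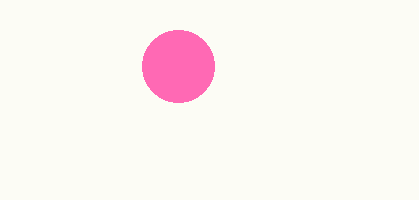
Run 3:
cx = 178; cy = 66; r = 36; fill = 'hotpink'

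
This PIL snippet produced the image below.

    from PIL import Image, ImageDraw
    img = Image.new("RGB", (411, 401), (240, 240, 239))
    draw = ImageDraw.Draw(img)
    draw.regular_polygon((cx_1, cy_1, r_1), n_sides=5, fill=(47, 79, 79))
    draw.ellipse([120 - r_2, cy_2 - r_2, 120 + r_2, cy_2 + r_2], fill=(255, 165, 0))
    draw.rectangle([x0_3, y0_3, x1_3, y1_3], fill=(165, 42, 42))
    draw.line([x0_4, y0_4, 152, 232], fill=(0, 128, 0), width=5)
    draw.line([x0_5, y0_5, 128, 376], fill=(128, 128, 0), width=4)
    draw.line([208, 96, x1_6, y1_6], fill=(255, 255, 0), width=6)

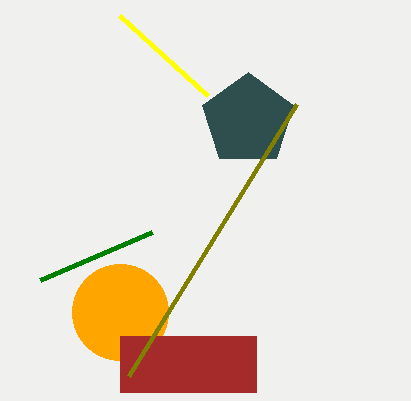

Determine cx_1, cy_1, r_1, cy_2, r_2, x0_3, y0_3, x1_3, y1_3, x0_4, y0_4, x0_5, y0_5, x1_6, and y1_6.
cx_1 = 248
cy_1 = 120
r_1 = 48
cy_2 = 312
r_2 = 48
x0_3 = 120
y0_3 = 336
x1_3 = 256
y1_3 = 392
x0_4 = 40
y0_4 = 280
x0_5 = 296
y0_5 = 104
x1_6 = 120
y1_6 = 16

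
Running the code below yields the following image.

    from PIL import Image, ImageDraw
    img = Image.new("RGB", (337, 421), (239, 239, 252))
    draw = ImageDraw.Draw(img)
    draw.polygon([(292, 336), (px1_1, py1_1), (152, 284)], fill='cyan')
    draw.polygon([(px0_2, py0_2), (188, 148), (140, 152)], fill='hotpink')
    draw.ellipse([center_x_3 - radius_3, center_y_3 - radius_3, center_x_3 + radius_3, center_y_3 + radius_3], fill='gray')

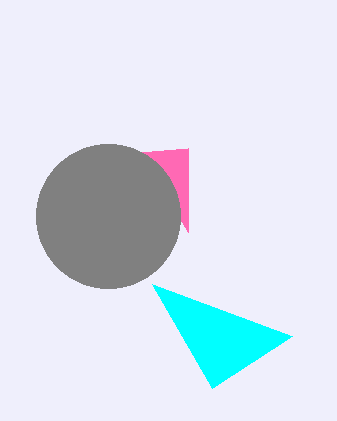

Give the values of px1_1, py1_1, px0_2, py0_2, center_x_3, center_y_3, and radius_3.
px1_1 = 212; py1_1 = 388; px0_2 = 188; py0_2 = 232; center_x_3 = 108; center_y_3 = 216; radius_3 = 72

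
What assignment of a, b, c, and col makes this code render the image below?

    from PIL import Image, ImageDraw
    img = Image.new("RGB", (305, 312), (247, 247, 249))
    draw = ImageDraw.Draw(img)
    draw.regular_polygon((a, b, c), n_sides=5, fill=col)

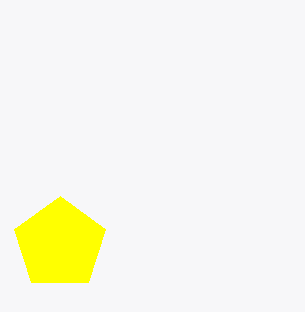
a = 60, b = 244, c = 48, col = 'yellow'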